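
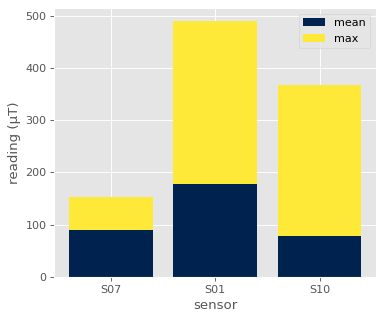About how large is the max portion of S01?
≈ 300

max top ≈ 500, bottom ≈ 200; segment ≈ 300.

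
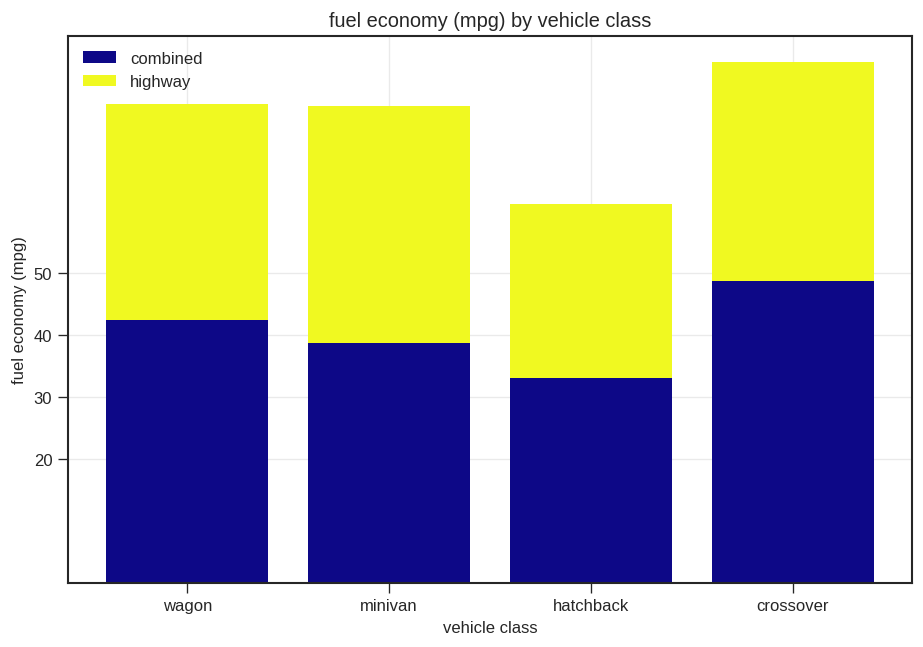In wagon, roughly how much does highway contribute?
≈ 40

highway top ≈ 80, bottom ≈ 40; segment ≈ 40.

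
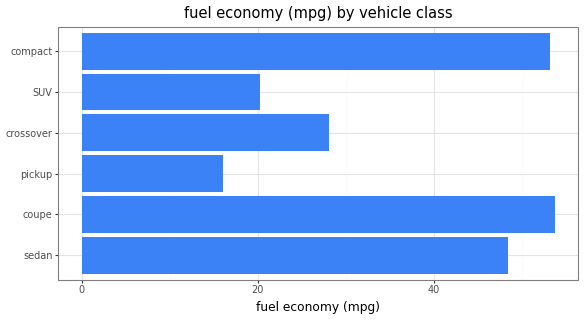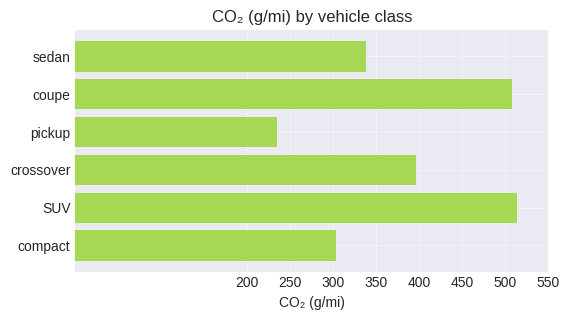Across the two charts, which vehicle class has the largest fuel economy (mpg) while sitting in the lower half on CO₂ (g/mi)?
Chart 2 median CO₂ (g/mi) ≈ 350; below-median vehicle classes: sedan, pickup, compact. Among those, compact has the highest fuel economy (mpg) (≈ 55).

compact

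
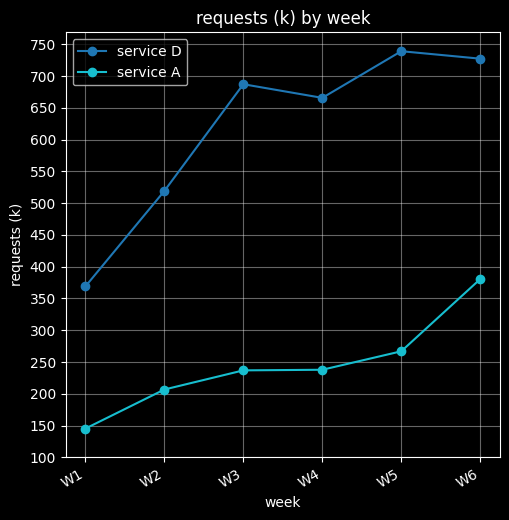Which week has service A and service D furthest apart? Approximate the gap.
W5: service A ≈ 250, service D ≈ 750 → gap ≈ 500. Next-largest (W3) is only ≈ 450.

W5, ≈ 500 k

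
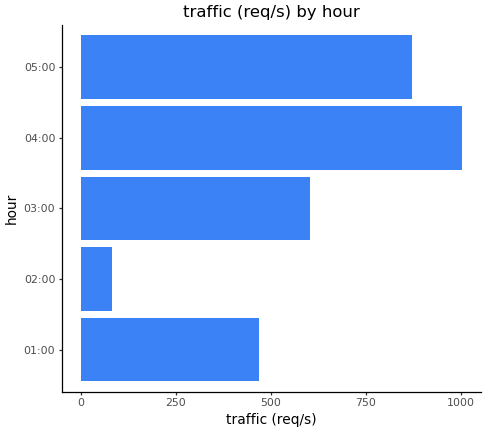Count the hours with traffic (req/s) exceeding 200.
4

Above 200: 01:00, 03:00, 04:00, 05:00.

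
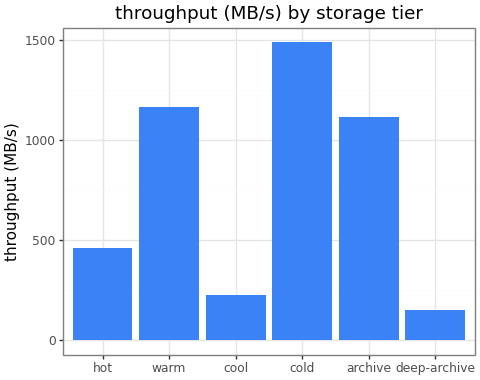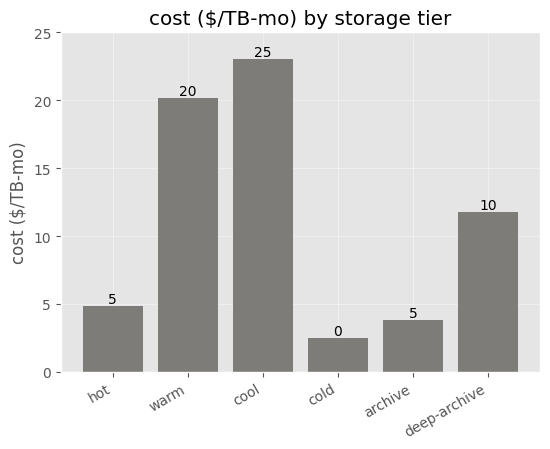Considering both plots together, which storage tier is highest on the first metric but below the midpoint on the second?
cold

Chart 2 median cost ($/TB-mo) ≈ 10; below-median storage tiers: hot, cold, archive. Among those, cold has the highest throughput (MB/s) (≈ 1400).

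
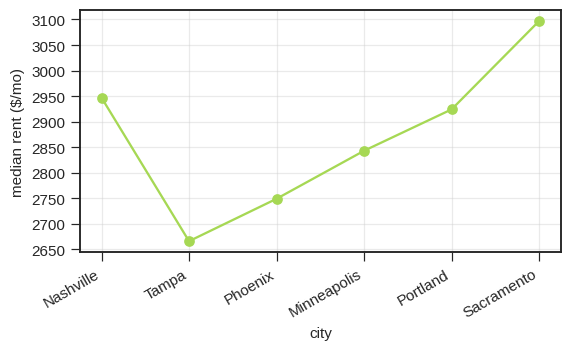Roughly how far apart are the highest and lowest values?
≈ 450

Max Sacramento ≈ 3100, min Tampa ≈ 2650; range ≈ 450.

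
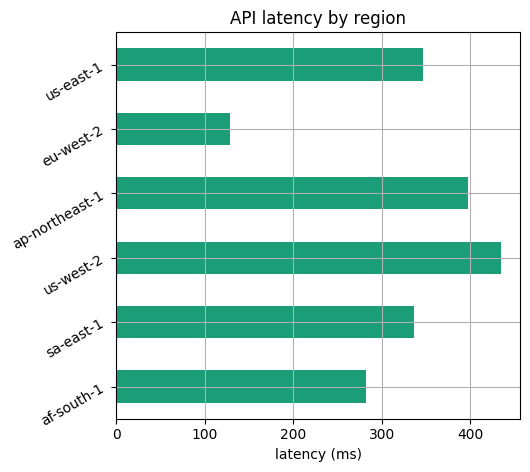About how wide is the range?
Max us-west-2 ≈ 450, min eu-west-2 ≈ 150; range ≈ 300.

≈ 300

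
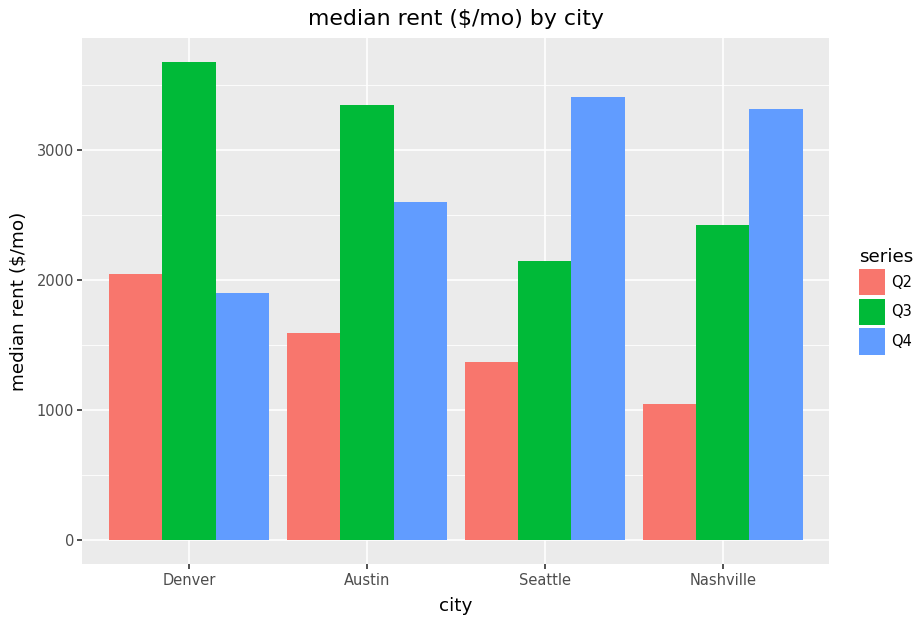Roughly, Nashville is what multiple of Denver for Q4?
Nashville ≈ 3500, Denver ≈ 2000; 3500/2000 ≈ 1.75.

≈ 1.75×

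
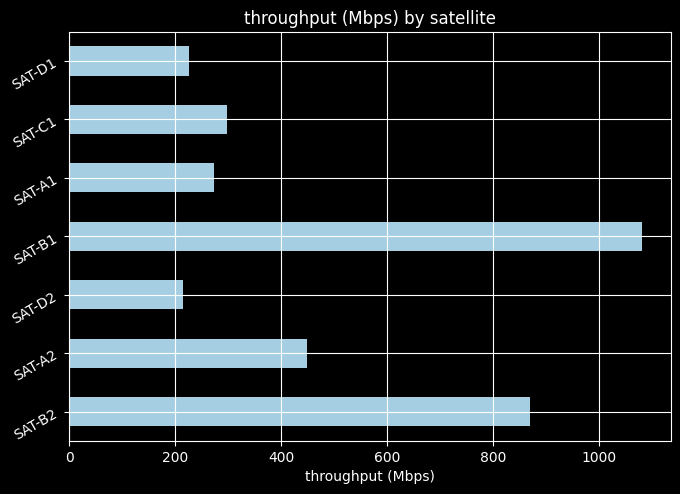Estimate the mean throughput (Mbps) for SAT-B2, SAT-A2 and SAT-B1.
≈ 800

(900 + 400 + 1100) / 3 ≈ 800.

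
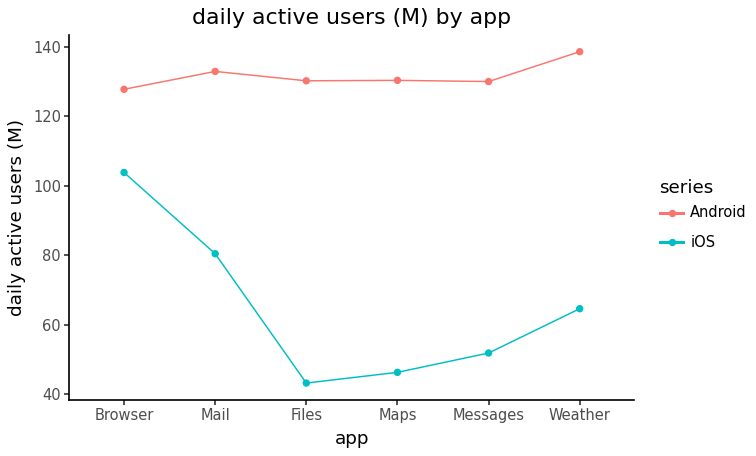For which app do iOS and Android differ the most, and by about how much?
Files, ≈ 90 M

Files: iOS ≈ 40, Android ≈ 130 → gap ≈ 90. Next-largest (Maps) is only ≈ 80.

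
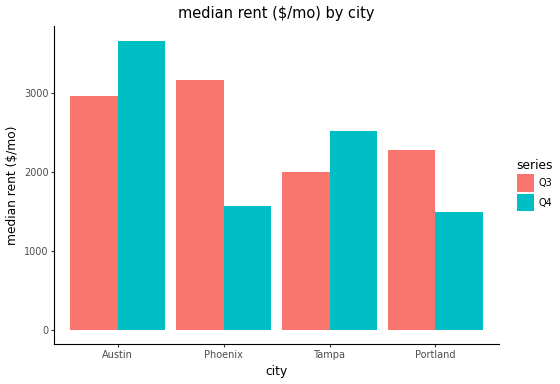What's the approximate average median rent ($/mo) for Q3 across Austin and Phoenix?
≈ 3000

(3000 + 3000) / 2 ≈ 3000.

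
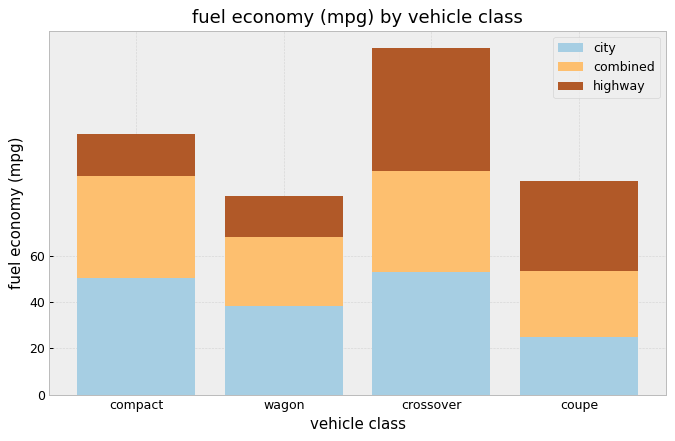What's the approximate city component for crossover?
≈ 60

city top ≈ 60, bottom ≈ 0; segment ≈ 60.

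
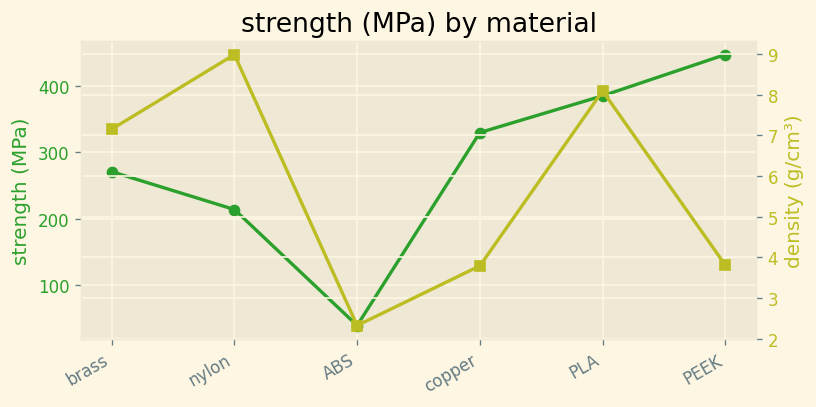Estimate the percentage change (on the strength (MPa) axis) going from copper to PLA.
copper ≈ 350, PLA ≈ 400; (400 − 350) / 350 ≈ +14.3%.

≈ +14.3%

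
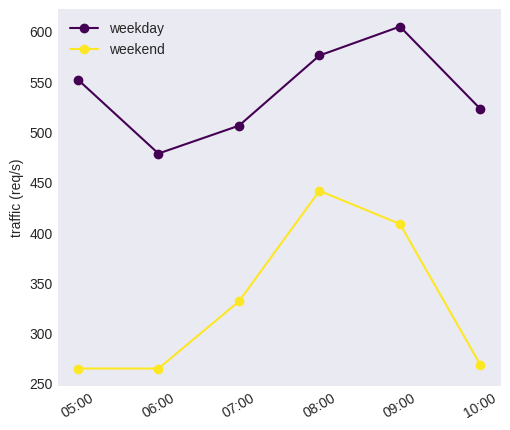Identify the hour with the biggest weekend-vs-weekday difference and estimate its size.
05:00, ≈ 300 req/s

05:00: weekend ≈ 250, weekday ≈ 550 → gap ≈ 300. Next-largest (10:00) is only ≈ 250.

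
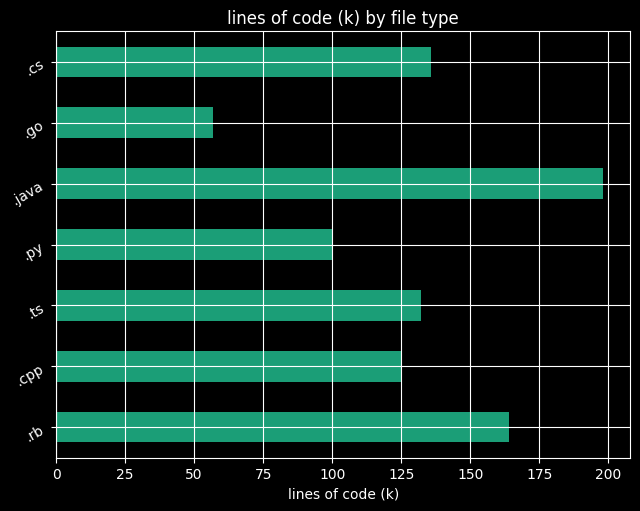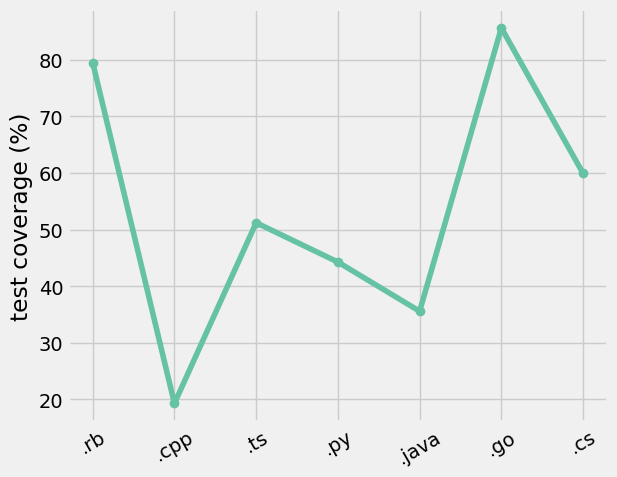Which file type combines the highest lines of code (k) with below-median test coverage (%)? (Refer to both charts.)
.java

Chart 2 median test coverage (%) ≈ 50; below-median file types: .cpp, .py, .java. Among those, .java has the highest lines of code (k) (≈ 200).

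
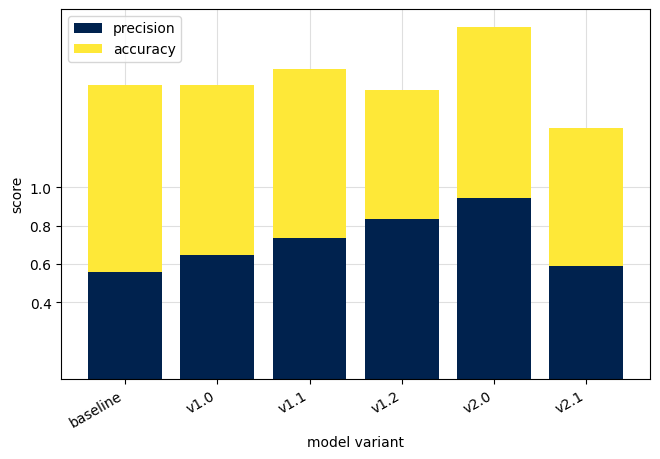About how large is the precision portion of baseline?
precision top ≈ 0.6, bottom ≈ 0.0; segment ≈ 0.6.

≈ 0.6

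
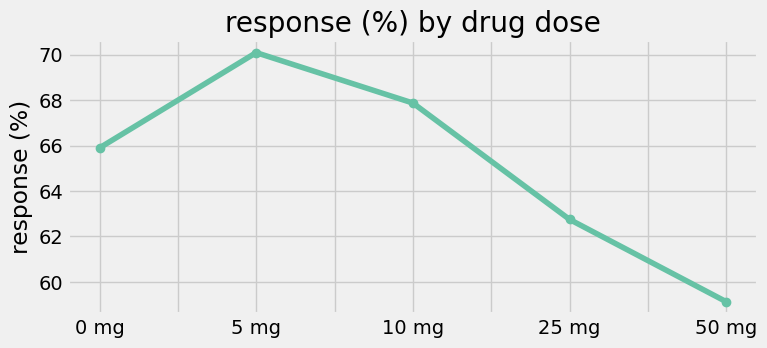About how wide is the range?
≈ 11

Max 5 mg ≈ 70, min 50 mg ≈ 59; range ≈ 11.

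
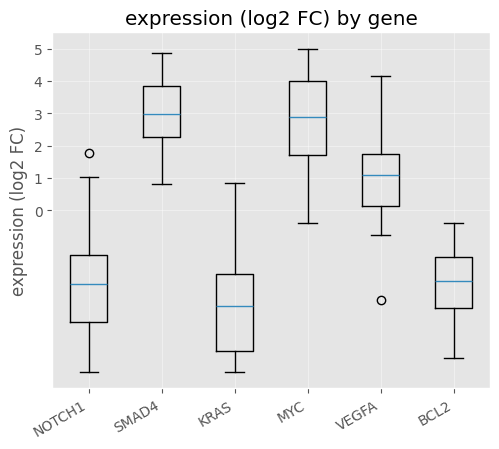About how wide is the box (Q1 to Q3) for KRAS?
≈ 2

Q3 ≈ -2, Q1 ≈ -4; IQR ≈ 2.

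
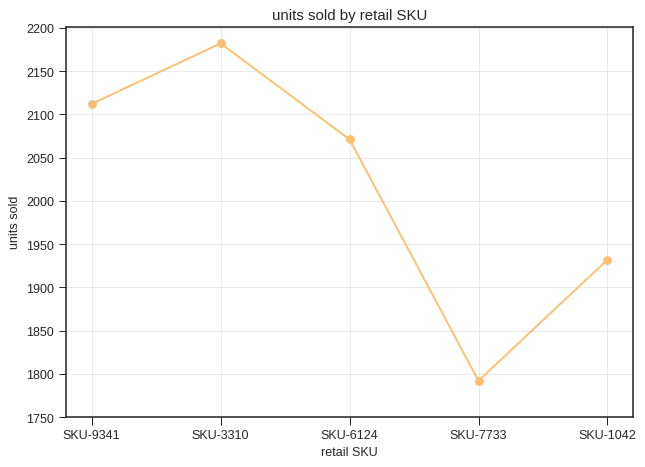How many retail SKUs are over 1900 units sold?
4

Above 1900: SKU-9341, SKU-3310, SKU-6124, SKU-1042.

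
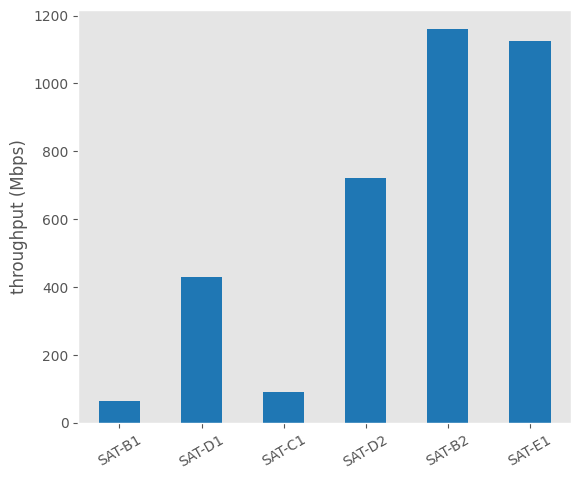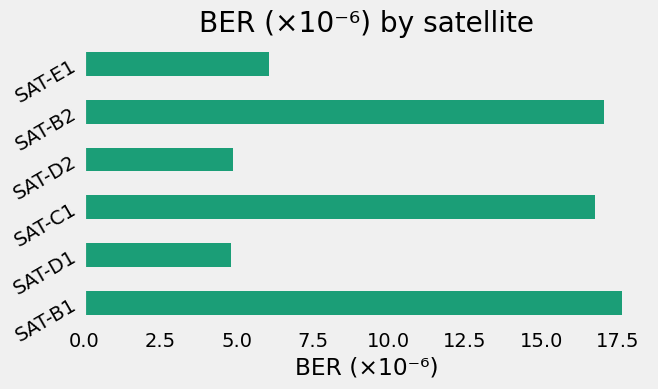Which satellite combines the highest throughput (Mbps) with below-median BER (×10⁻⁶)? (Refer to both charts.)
SAT-E1

Chart 2 median BER (×10⁻⁶) ≈ 12; below-median satellites: SAT-D1, SAT-D2, SAT-E1. Among those, SAT-E1 has the highest throughput (Mbps) (≈ 1200).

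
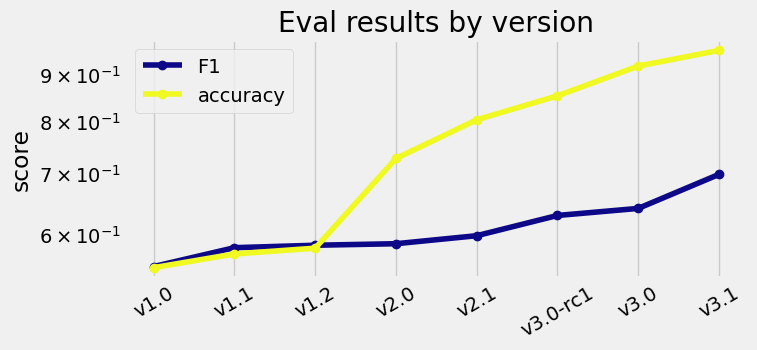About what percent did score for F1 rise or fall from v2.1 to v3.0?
≈ +8.3%

v2.1 ≈ 0.60, v3.0 ≈ 0.65; (0.65 − 0.60) / 0.60 ≈ +8.3%.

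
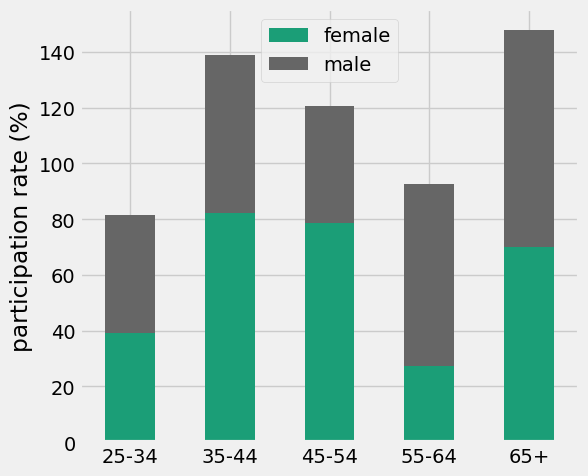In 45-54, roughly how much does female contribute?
≈ 80

female top ≈ 80, bottom ≈ 0; segment ≈ 80.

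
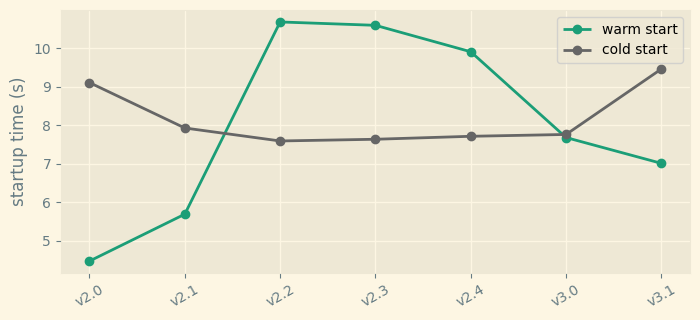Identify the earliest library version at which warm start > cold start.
v2.1: warm start ≈ 6 vs cold start ≈ 8 (not yet); v2.2: warm start ≈ 11 vs cold start ≈ 8 (first crossover).

v2.2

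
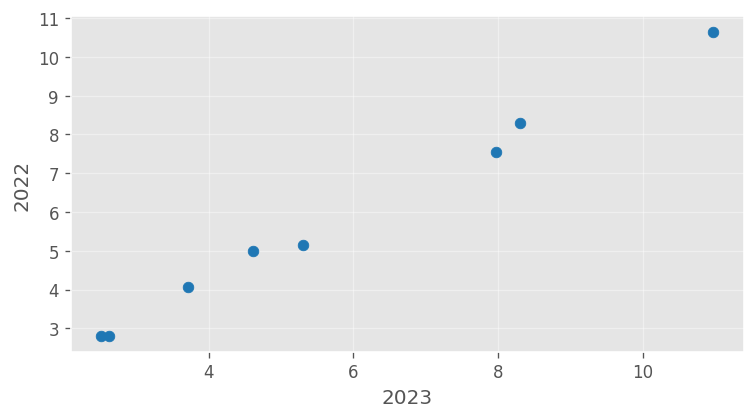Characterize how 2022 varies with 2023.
positive, strong

Points are positively correlated; strong (|r| ≈ 1.0).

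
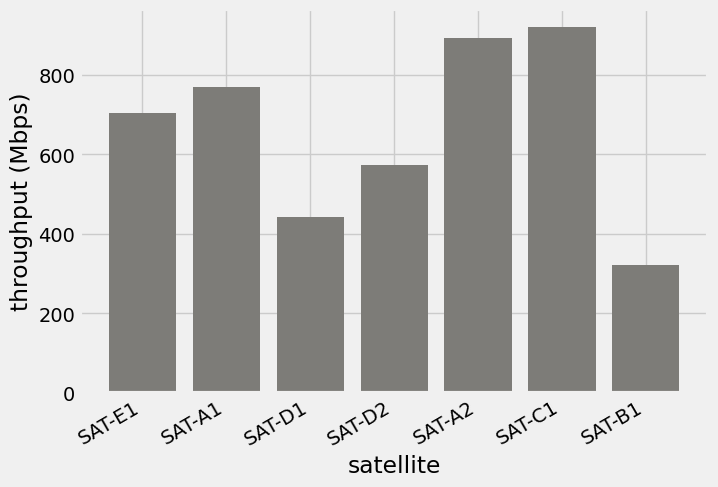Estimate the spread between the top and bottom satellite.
Max SAT-C1 ≈ 900, min SAT-B1 ≈ 300; range ≈ 600.

≈ 600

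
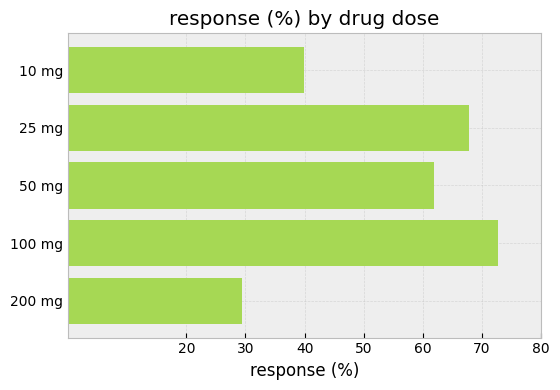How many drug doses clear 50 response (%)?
Above 50: 25 mg, 50 mg, 100 mg.

3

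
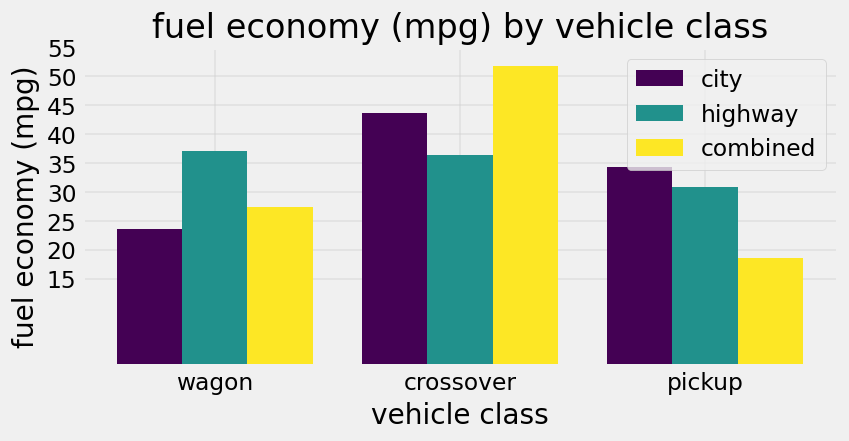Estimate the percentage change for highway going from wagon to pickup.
wagon ≈ 35, pickup ≈ 30; (30 − 35) / 35 ≈ -14.3%.

≈ -14.3%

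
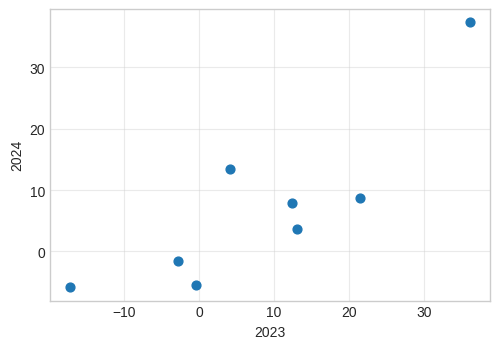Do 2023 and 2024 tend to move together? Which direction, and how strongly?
positive, strong

Points are positively correlated; strong (|r| ≈ 0.9).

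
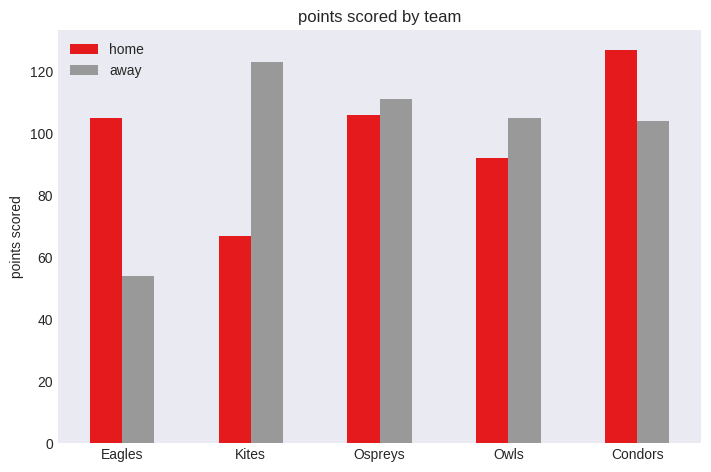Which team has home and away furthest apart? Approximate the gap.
Kites, ≈ 60

Kites: home ≈ 60, away ≈ 120 → gap ≈ 60. Next-largest (Eagles) is only ≈ 40.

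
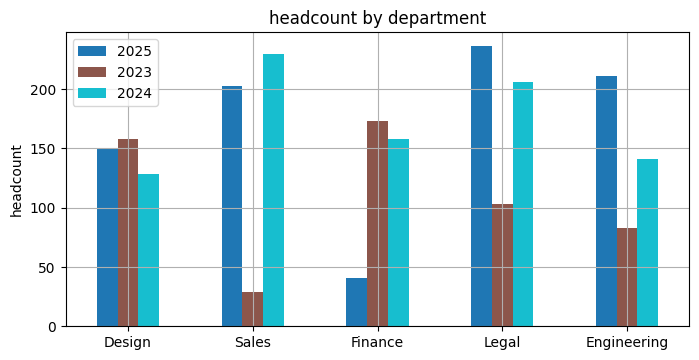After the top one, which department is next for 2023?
Design

Top 3 for 2023: Finance ≈ 180, Design ≈ 160, Legal ≈ 100.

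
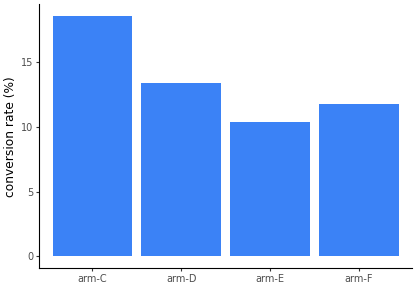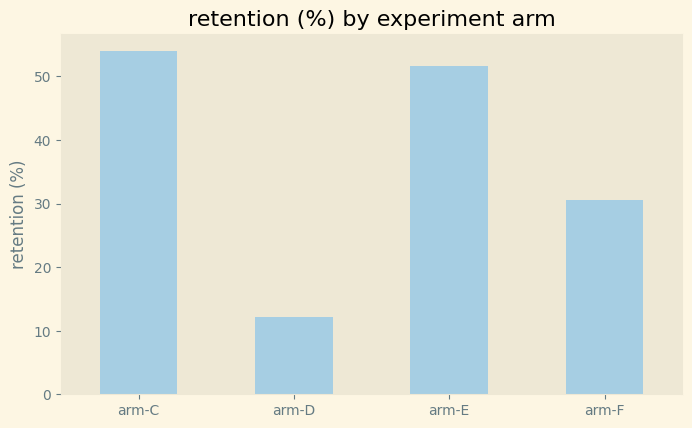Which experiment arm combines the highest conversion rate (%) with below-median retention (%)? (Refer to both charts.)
arm-D

Chart 2 median retention (%) ≈ 40; below-median experiment arms: arm-D, arm-F. Among those, arm-D has the highest conversion rate (%) (≈ 14).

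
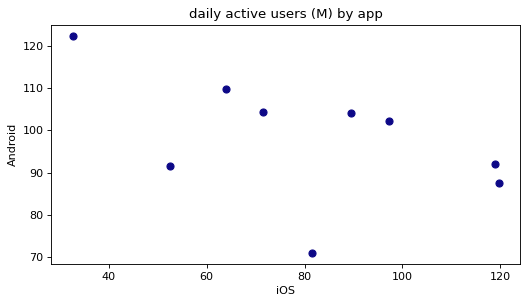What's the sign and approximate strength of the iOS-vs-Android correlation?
negative, moderate

Points are negatively correlated; moderate (|r| ≈ 0.5).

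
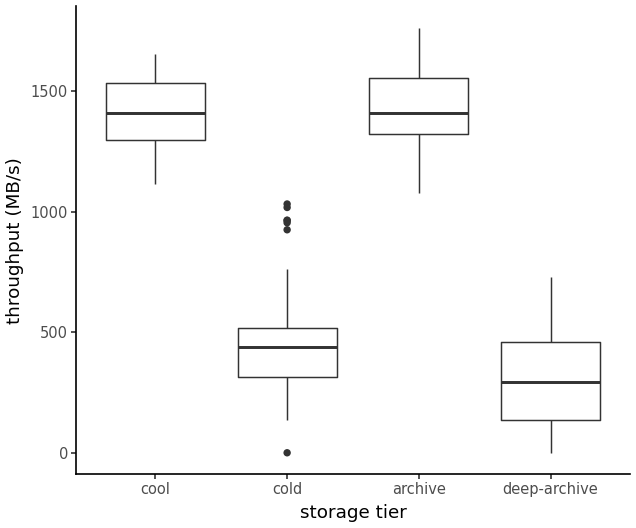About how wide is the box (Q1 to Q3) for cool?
≈ 200

Q3 ≈ 1500, Q1 ≈ 1300; IQR ≈ 200.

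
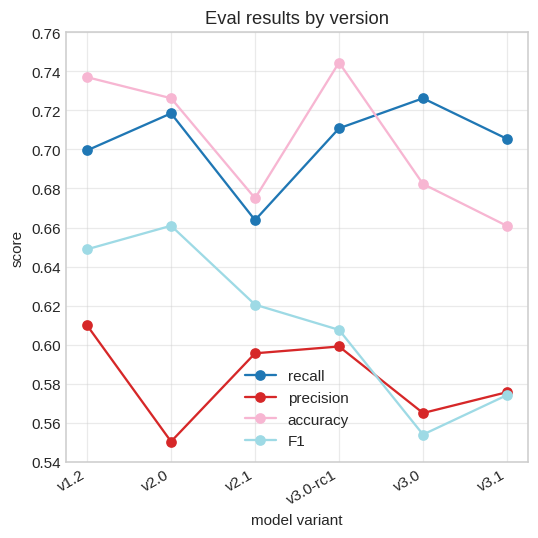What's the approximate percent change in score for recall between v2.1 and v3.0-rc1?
≈ +9.1%

v2.1 ≈ 0.66, v3.0-rc1 ≈ 0.72; (0.72 − 0.66) / 0.66 ≈ +9.1%.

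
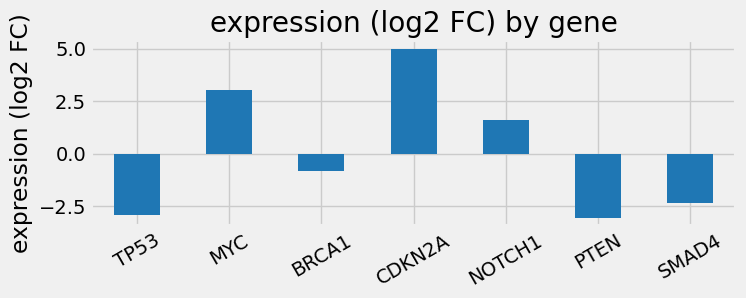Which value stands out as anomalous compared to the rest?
CDKN2A ≈ 5; the rest sit between ≈ -3 and ≈ 3.

CDKN2A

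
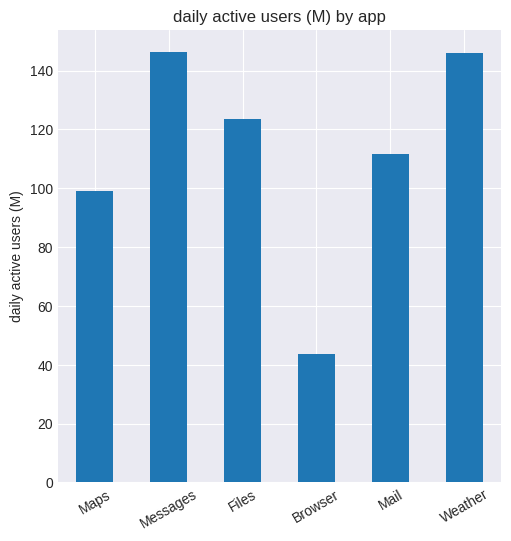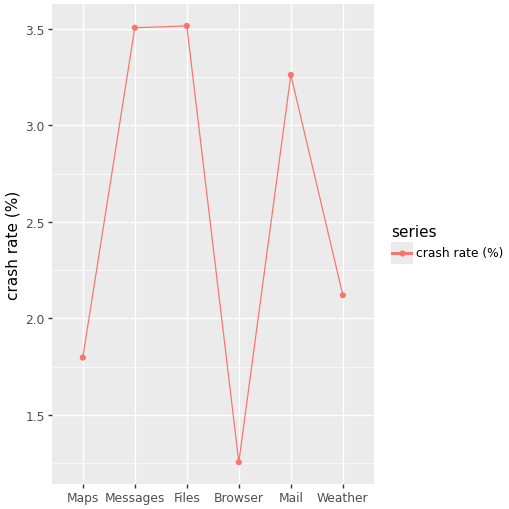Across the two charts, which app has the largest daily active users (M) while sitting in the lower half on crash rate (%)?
Weather

Chart 2 median crash rate (%) ≈ 2.5; below-median apps: Maps, Browser, Weather. Among those, Weather has the highest daily active users (M) (≈ 140).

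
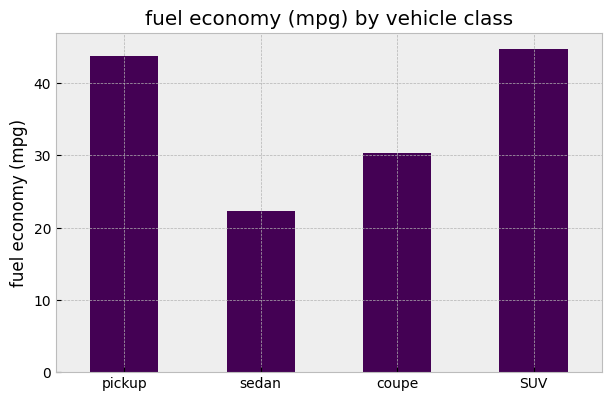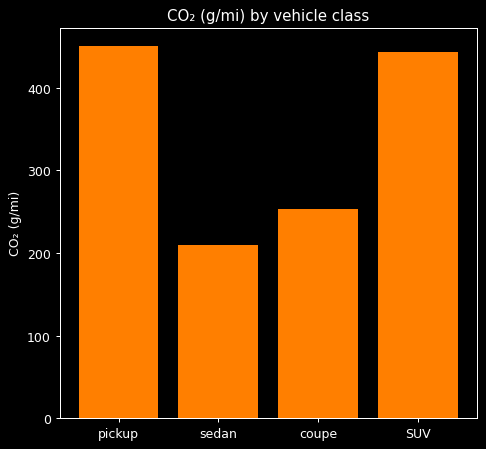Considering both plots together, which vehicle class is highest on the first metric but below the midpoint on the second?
coupe

Chart 2 median CO₂ (g/mi) ≈ 350; below-median vehicle classes: sedan, coupe. Among those, coupe has the highest fuel economy (mpg) (≈ 30).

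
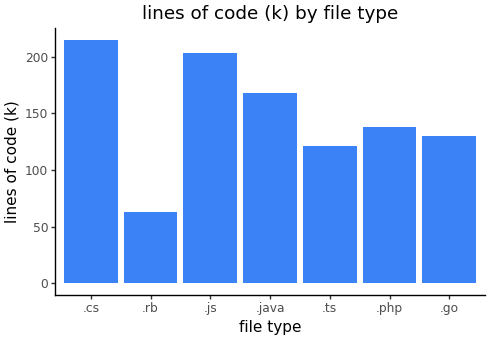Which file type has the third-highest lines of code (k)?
.java

Top 4: .cs ≈ 220, .js ≈ 200, .java ≈ 160, .php ≈ 140.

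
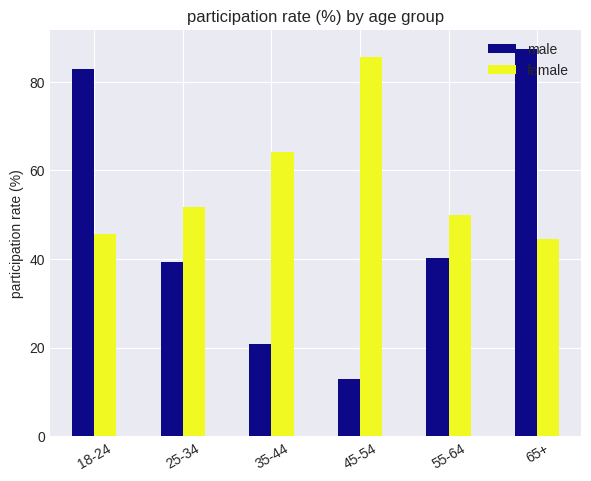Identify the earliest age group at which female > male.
25-34

18-24: female ≈ 50 vs male ≈ 80 (not yet); 25-34: female ≈ 50 vs male ≈ 40 (first crossover).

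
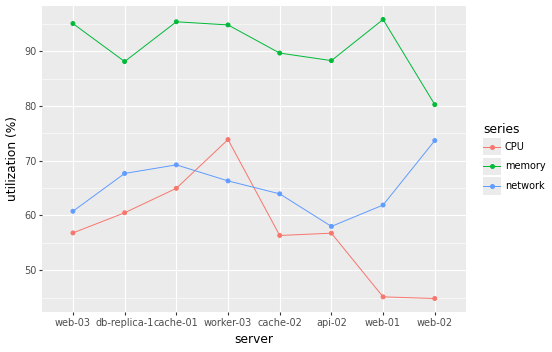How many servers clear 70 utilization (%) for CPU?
Above 70: worker-03.

1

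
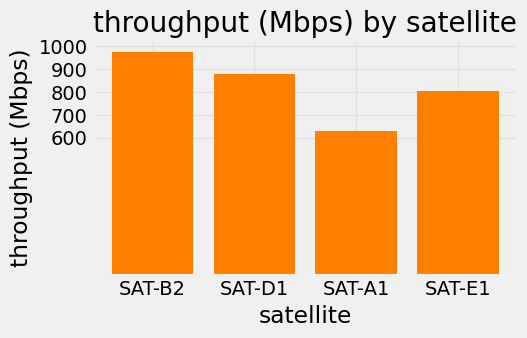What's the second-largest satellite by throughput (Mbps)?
SAT-D1

Top 3: SAT-B2 ≈ 1000, SAT-D1 ≈ 900, SAT-E1 ≈ 800.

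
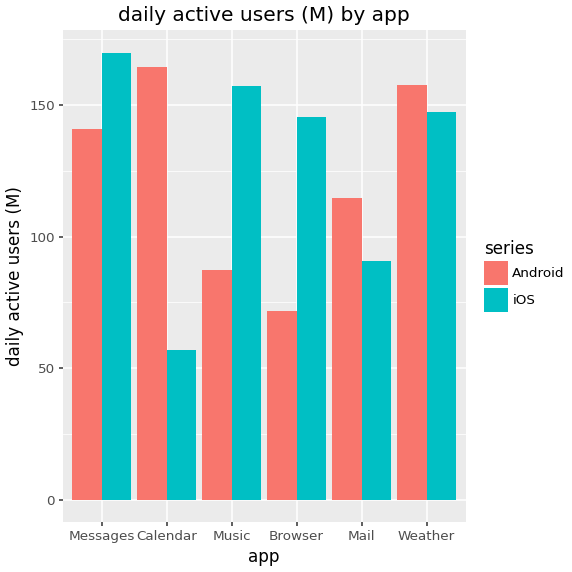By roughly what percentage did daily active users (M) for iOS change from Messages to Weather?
Messages ≈ 160, Weather ≈ 140; (140 − 160) / 160 ≈ -12.5%.

≈ -12.5%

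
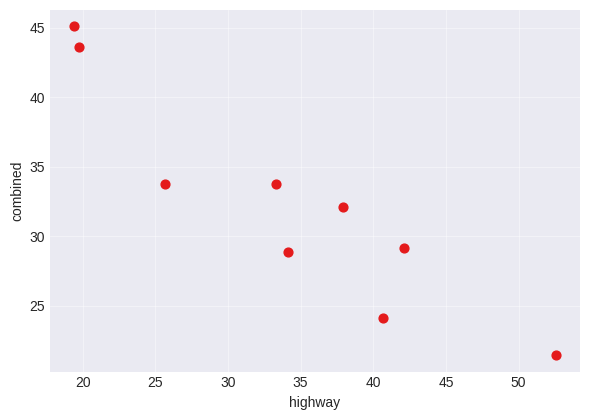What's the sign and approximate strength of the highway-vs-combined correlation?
negative, strong

Points are negatively correlated; strong (|r| ≈ 0.9).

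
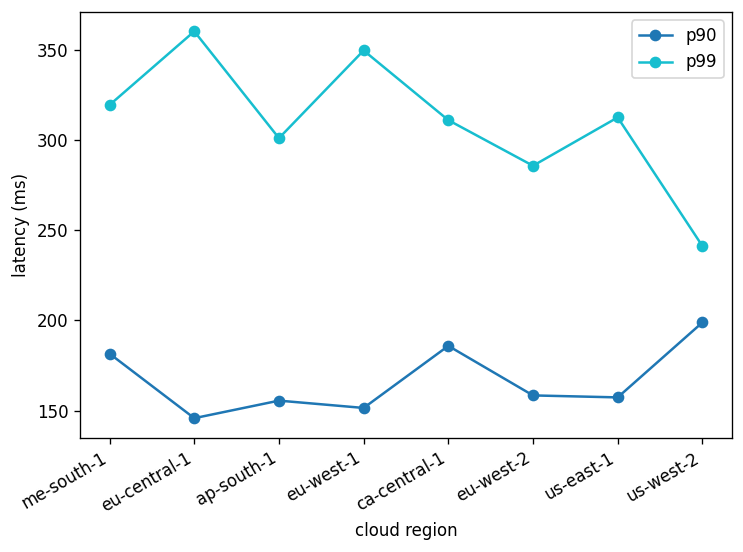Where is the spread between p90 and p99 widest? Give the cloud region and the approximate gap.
eu-central-1: p90 ≈ 140, p99 ≈ 360 → gap ≈ 220. Next-largest (eu-west-1) is only ≈ 180.

eu-central-1, ≈ 220 ms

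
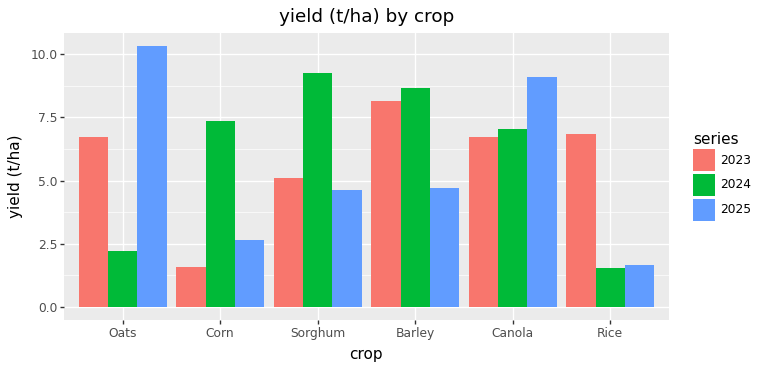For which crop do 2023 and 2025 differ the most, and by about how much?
Rice: 2023 ≈ 7, 2025 ≈ 2 → gap ≈ 5. Next-largest (Oats) is only ≈ 3.

Rice, ≈ 5 t/ha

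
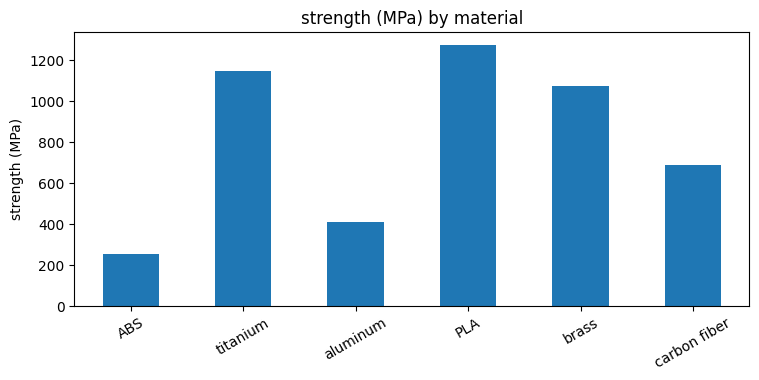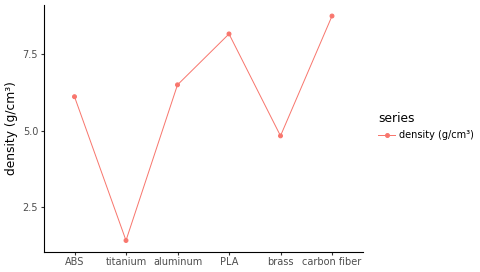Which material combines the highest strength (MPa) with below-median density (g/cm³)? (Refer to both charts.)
titanium

Chart 2 median density (g/cm³) ≈ 6; below-median materials: ABS, titanium, brass. Among those, titanium has the highest strength (MPa) (≈ 1200).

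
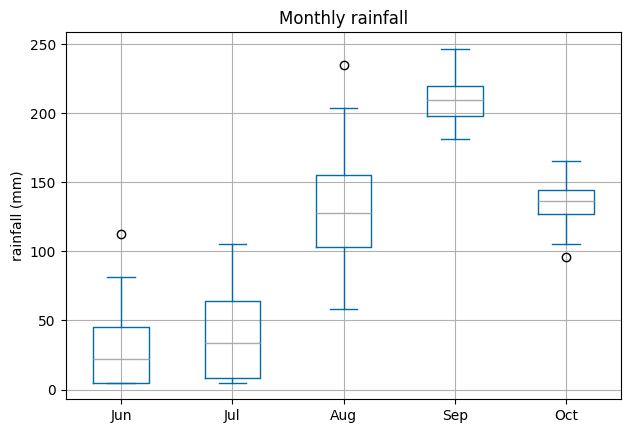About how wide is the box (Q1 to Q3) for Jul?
Q3 ≈ 60, Q1 ≈ 0; IQR ≈ 60.

≈ 60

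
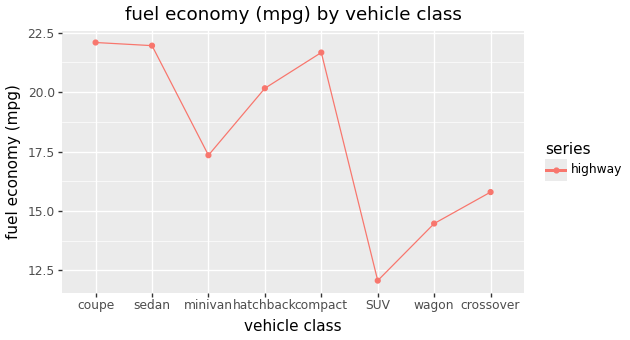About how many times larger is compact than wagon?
compact ≈ 22, wagon ≈ 14; 22/14 ≈ 1.57.

≈ 1.57×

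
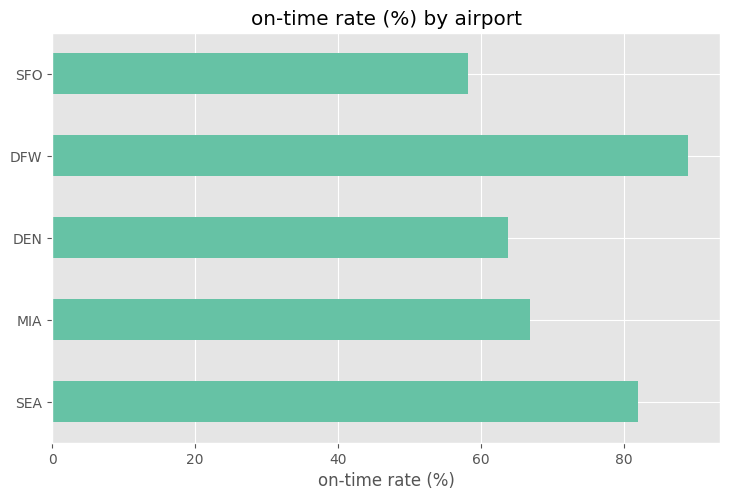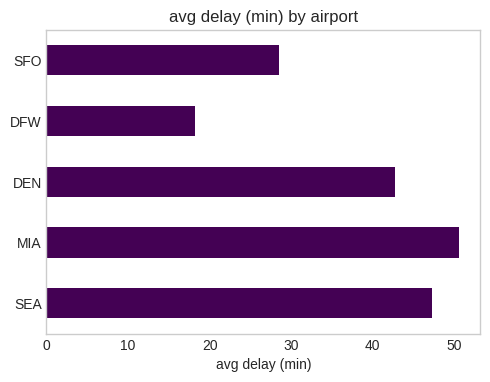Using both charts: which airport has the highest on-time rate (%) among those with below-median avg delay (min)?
Chart 2 median avg delay (min) ≈ 45; below-median airports: DFW, SFO. Among those, DFW has the highest on-time rate (%) (≈ 90).

DFW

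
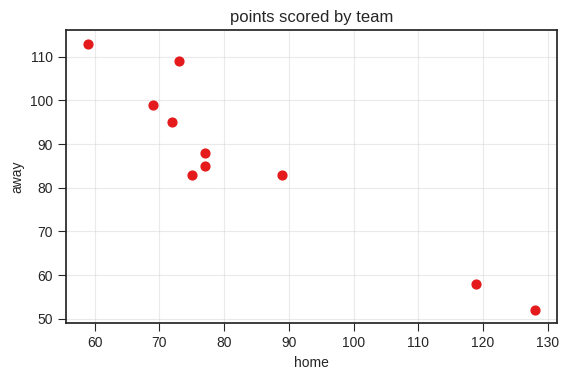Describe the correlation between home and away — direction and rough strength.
negative, strong

Points are negatively correlated; strong (|r| ≈ 0.9).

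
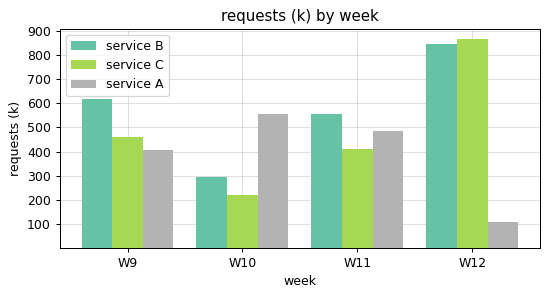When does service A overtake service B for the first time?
W9: service A ≈ 400 vs service B ≈ 600 (not yet); W10: service A ≈ 600 vs service B ≈ 300 (first crossover).

W10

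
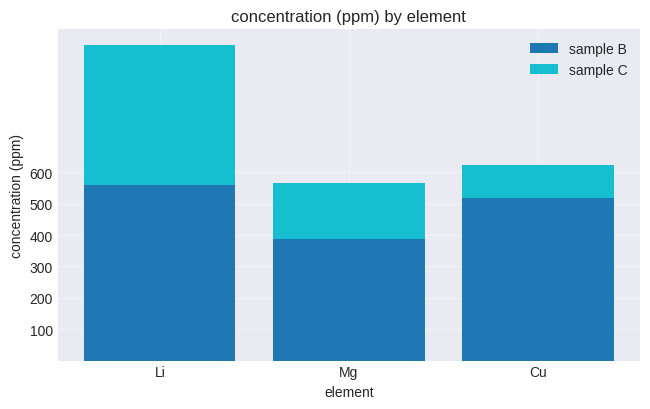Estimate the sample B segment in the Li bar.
≈ 600

sample B top ≈ 600, bottom ≈ 0; segment ≈ 600.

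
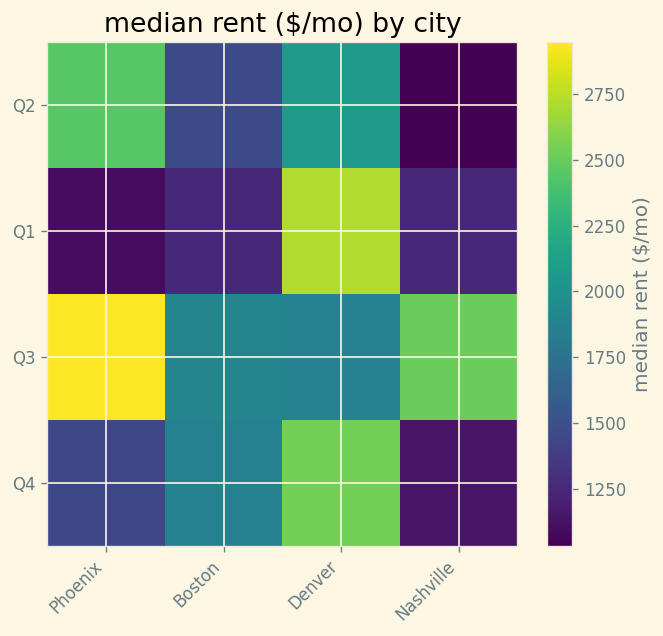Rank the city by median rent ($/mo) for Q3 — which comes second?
Nashville

Top 3 for Q3: Phoenix ≈ 3000, Nashville ≈ 2600, Boston ≈ 2000.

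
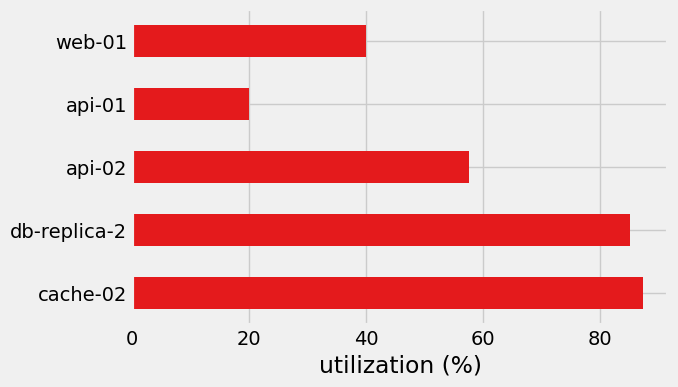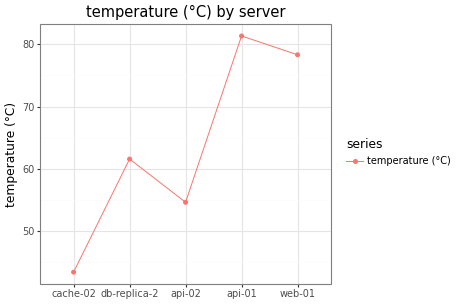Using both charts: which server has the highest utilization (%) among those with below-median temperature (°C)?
cache-02

Chart 2 median temperature (°C) ≈ 60; below-median servers: cache-02, api-02. Among those, cache-02 has the highest utilization (%) (≈ 90).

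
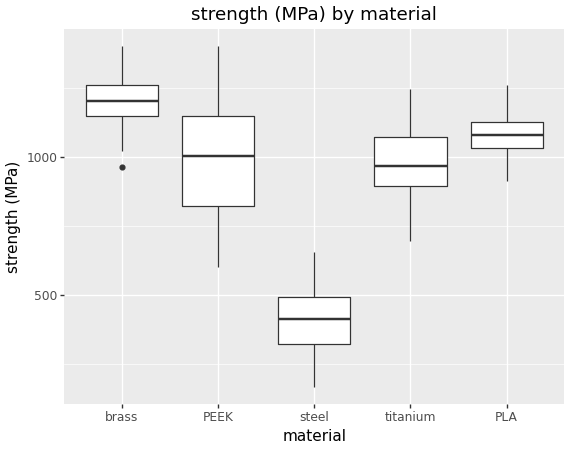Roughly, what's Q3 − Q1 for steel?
Q3 ≈ 500, Q1 ≈ 300; IQR ≈ 200.

≈ 200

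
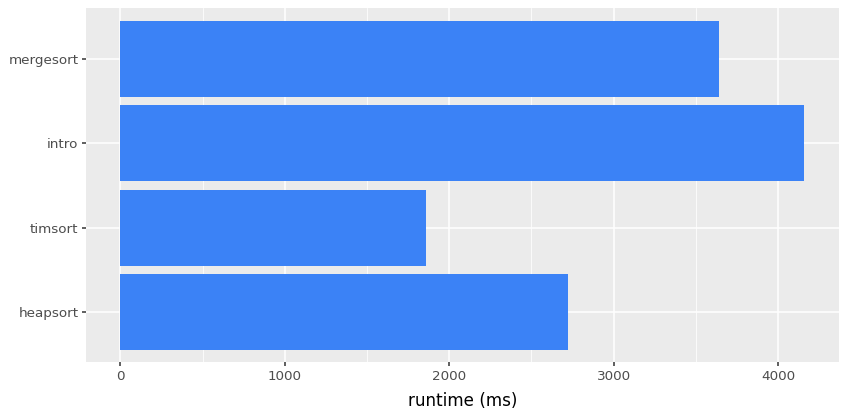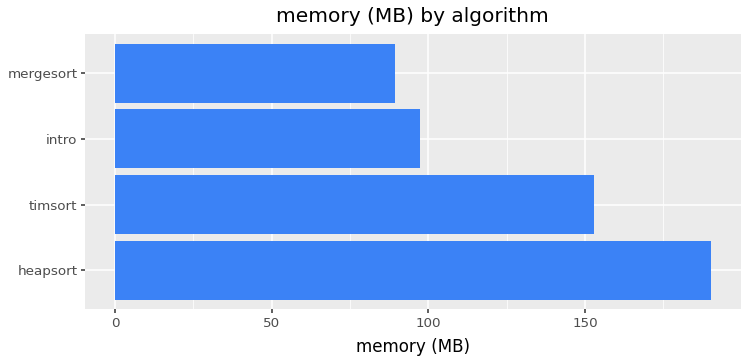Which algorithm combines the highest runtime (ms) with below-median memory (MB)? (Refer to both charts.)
intro

Chart 2 median memory (MB) ≈ 120; below-median algorithms: intro, mergesort. Among those, intro has the highest runtime (ms) (≈ 4000).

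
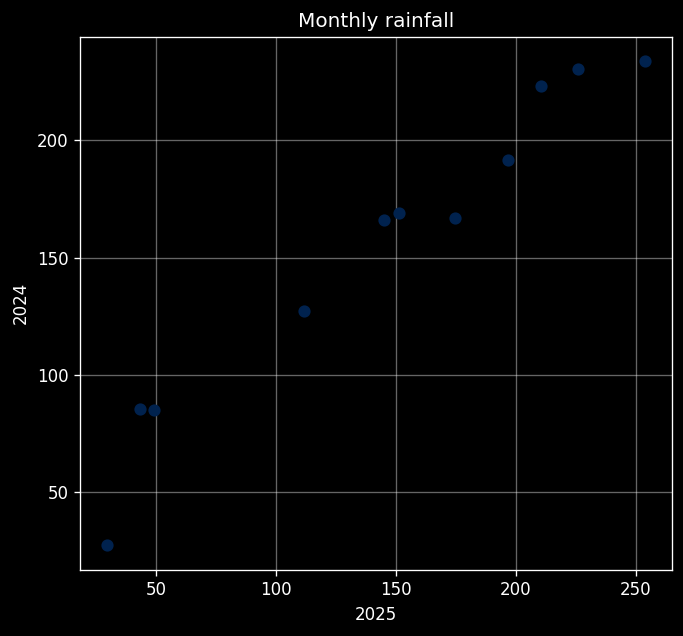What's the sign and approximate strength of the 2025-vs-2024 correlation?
positive, strong

Points are positively correlated; strong (|r| ≈ 1.0).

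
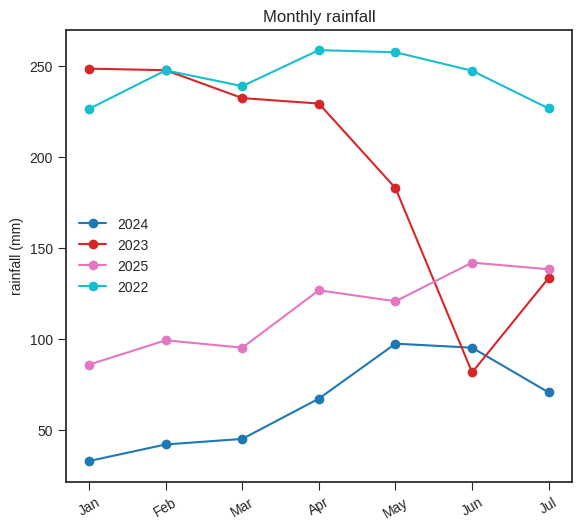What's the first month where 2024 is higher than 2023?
Jun

May: 2024 ≈ 100 vs 2023 ≈ 180 (not yet); Jun: 2024 ≈ 100 vs 2023 ≈ 80 (first crossover).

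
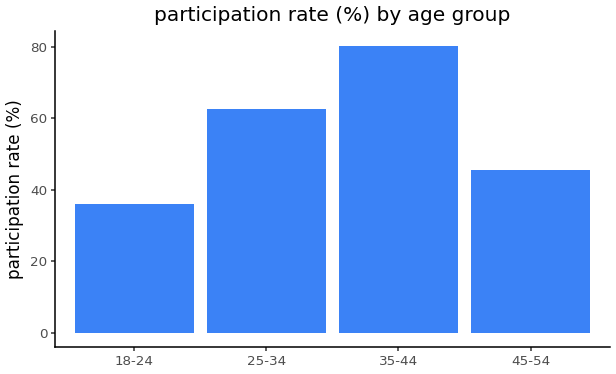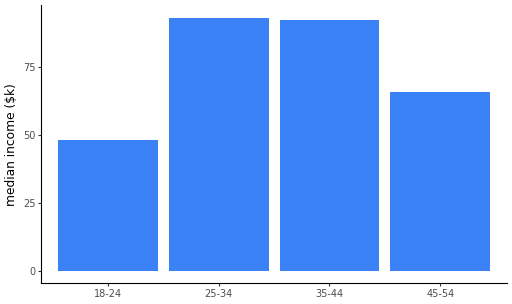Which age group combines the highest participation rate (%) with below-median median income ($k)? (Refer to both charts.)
Chart 2 median median income ($k) ≈ 80; below-median age groups: 18-24, 45-54. Among those, 45-54 has the highest participation rate (%) (≈ 50).

45-54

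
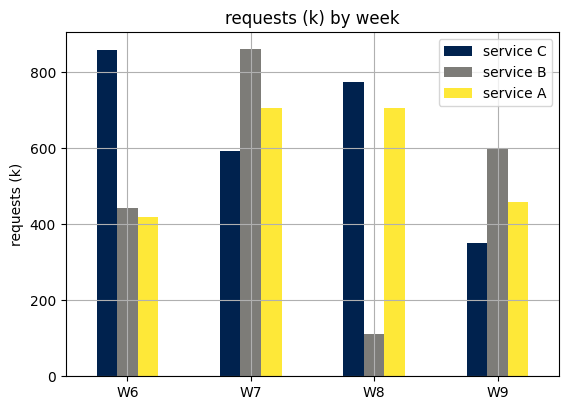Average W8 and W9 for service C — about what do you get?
≈ 550

(800 + 300) / 2 ≈ 550.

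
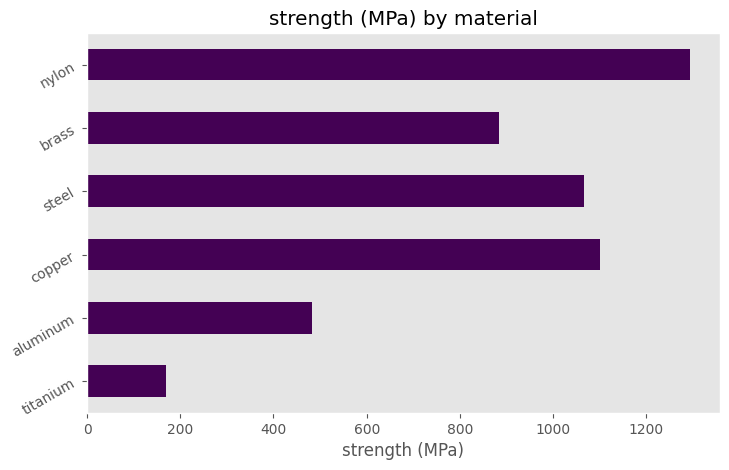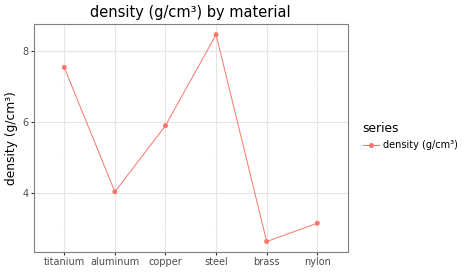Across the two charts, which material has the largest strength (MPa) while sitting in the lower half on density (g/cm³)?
nylon

Chart 2 median density (g/cm³) ≈ 5; below-median materials: aluminum, brass, nylon. Among those, nylon has the highest strength (MPa) (≈ 1200).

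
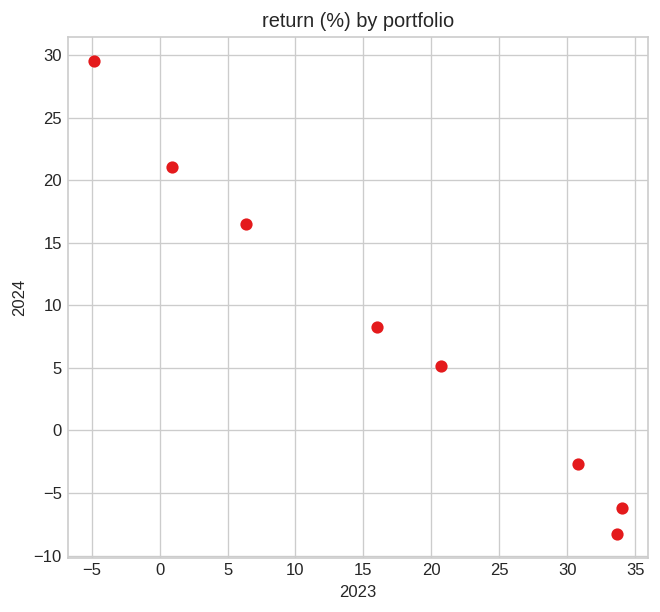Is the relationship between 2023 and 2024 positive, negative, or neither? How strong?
Points are negatively correlated; strong (|r| ≈ 1.0).

negative, strong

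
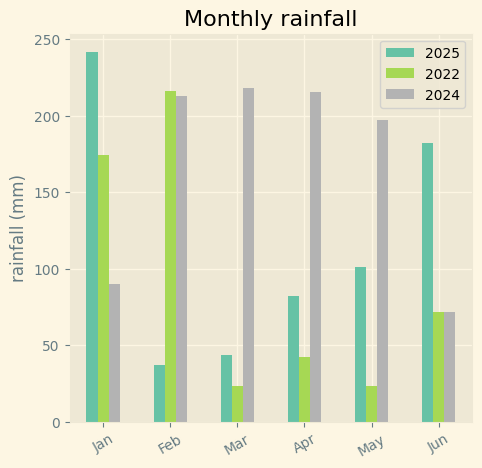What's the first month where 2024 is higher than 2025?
Jan: 2024 ≈ 100 vs 2025 ≈ 250 (not yet); Feb: 2024 ≈ 225 vs 2025 ≈ 25 (first crossover).

Feb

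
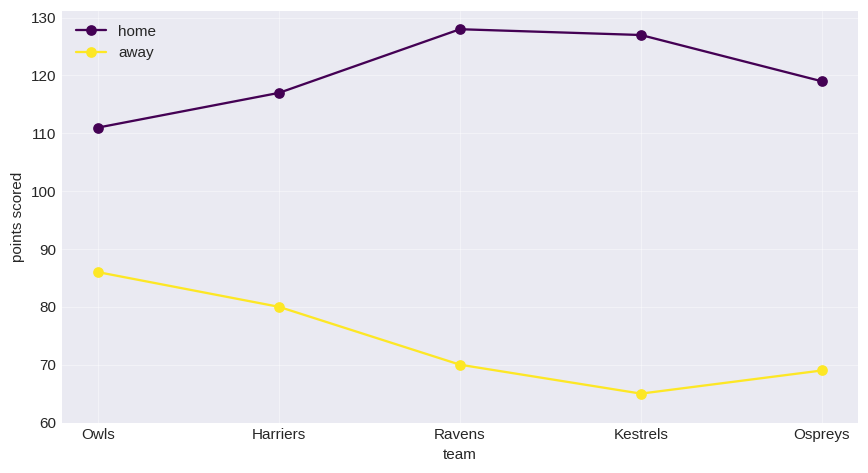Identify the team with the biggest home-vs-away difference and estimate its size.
Kestrels: home ≈ 130, away ≈ 60 → gap ≈ 70. Next-largest (Ravens) is only ≈ 60.

Kestrels, ≈ 70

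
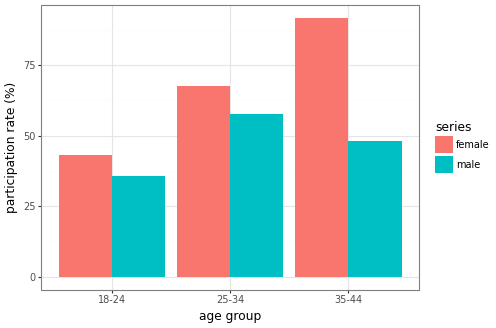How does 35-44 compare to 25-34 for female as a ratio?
≈ 1.29×

35-44 ≈ 90, 25-34 ≈ 70; 90/70 ≈ 1.29.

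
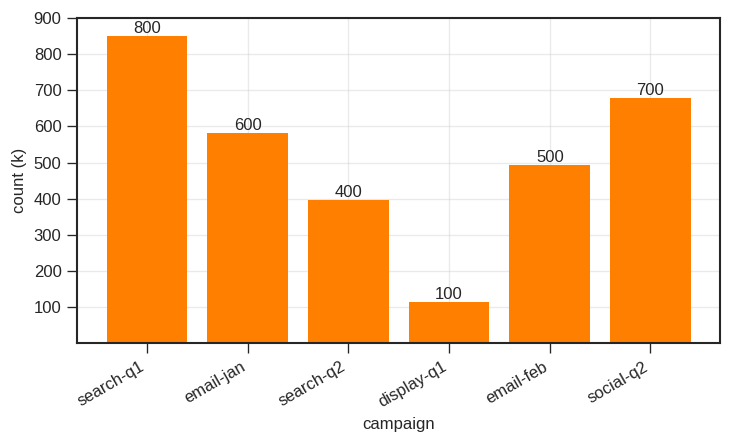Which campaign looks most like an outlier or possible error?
display-q1 ≈ 100; the rest sit between ≈ 400 and ≈ 800.

display-q1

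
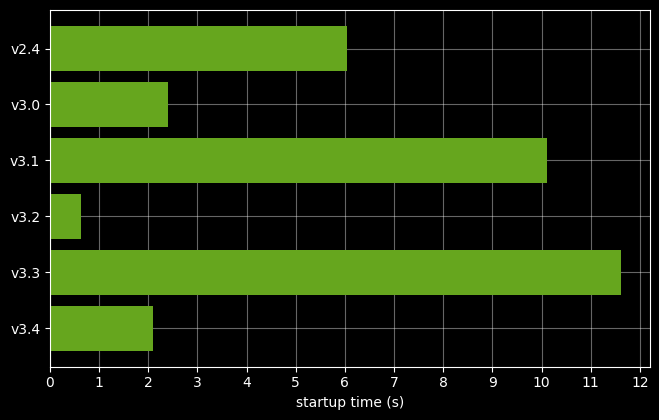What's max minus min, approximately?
Max v3.3 ≈ 12, min v3.2 ≈ 1; range ≈ 11.

≈ 11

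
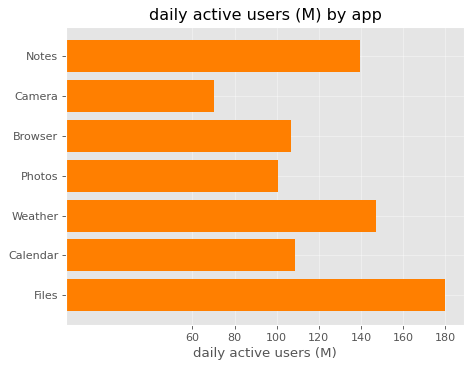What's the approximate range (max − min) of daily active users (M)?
≈ 100

Max Files ≈ 180, min Camera ≈ 80; range ≈ 100.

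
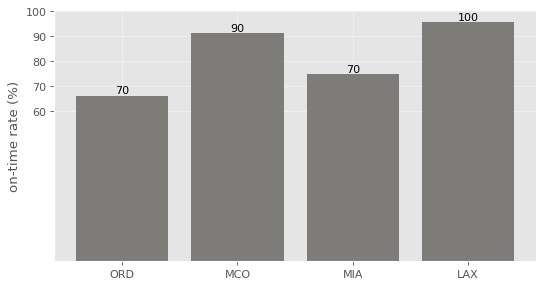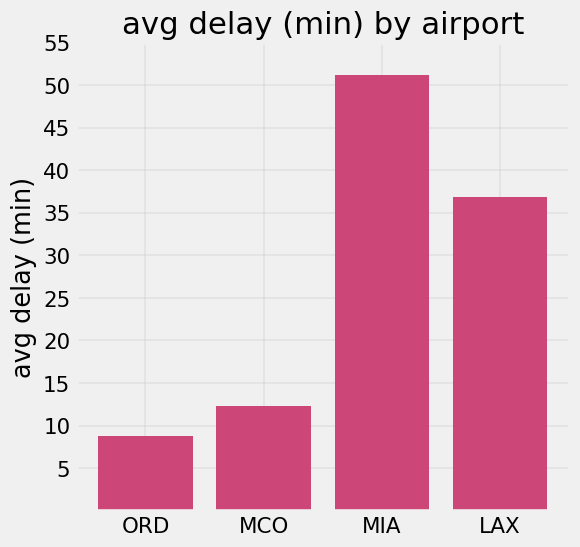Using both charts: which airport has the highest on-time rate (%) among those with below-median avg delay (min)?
MCO

Chart 2 median avg delay (min) ≈ 25; below-median airports: ORD, MCO. Among those, MCO has the highest on-time rate (%) (≈ 90).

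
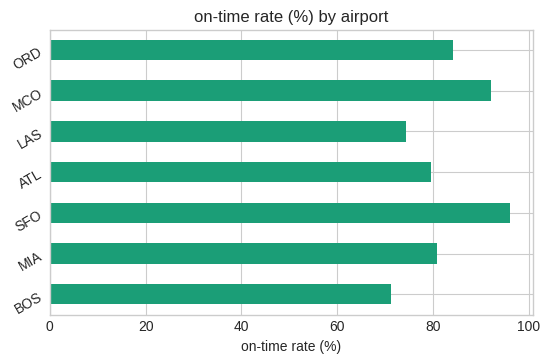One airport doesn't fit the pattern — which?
SFO

SFO ≈ 100; the rest sit between ≈ 70 and ≈ 90.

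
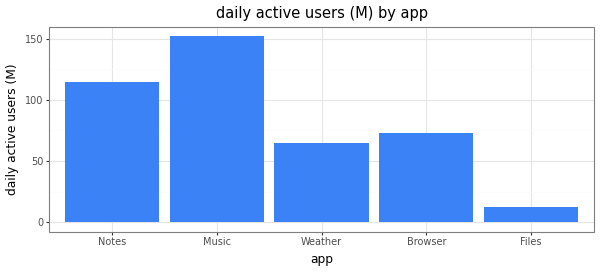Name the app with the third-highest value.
Top 4: Music ≈ 160, Notes ≈ 120, Browser ≈ 80, Weather ≈ 60.

Browser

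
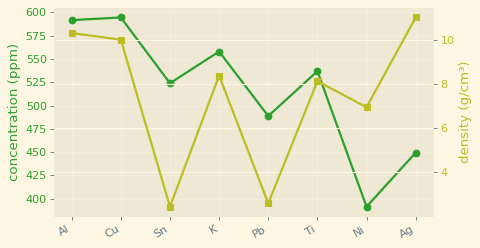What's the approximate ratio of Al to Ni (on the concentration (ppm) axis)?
≈ 1.5×

Al ≈ 600, Ni ≈ 400; 600/400 ≈ 1.5.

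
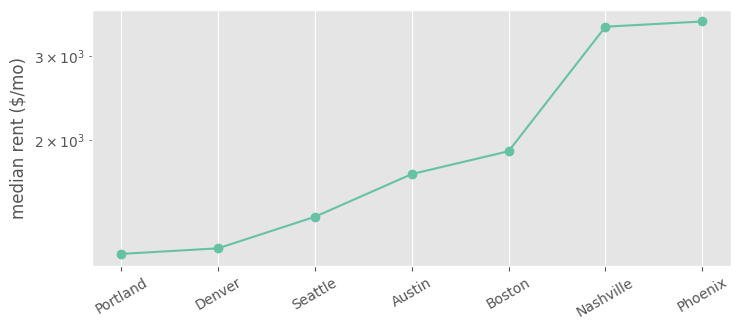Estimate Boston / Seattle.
Boston ≈ 1800, Seattle ≈ 1400; 1800/1400 ≈ 1.29.

≈ 1.29×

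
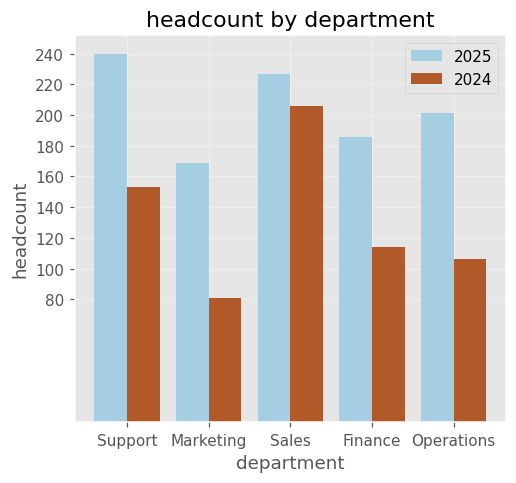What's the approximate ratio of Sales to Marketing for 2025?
Sales ≈ 220, Marketing ≈ 160; 220/160 ≈ 1.38.

≈ 1.38×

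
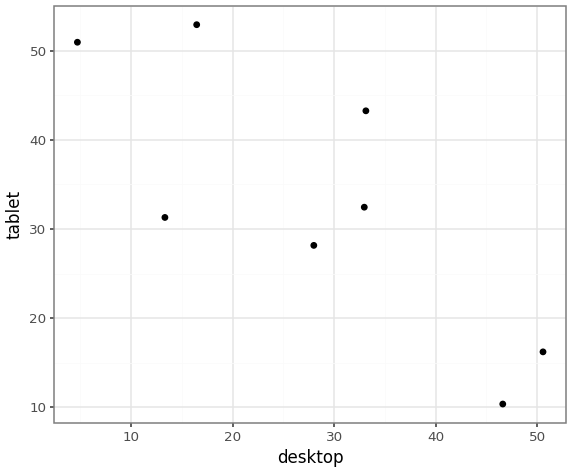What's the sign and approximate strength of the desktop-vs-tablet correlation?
negative, strong

Points are negatively correlated; strong (|r| ≈ 0.8).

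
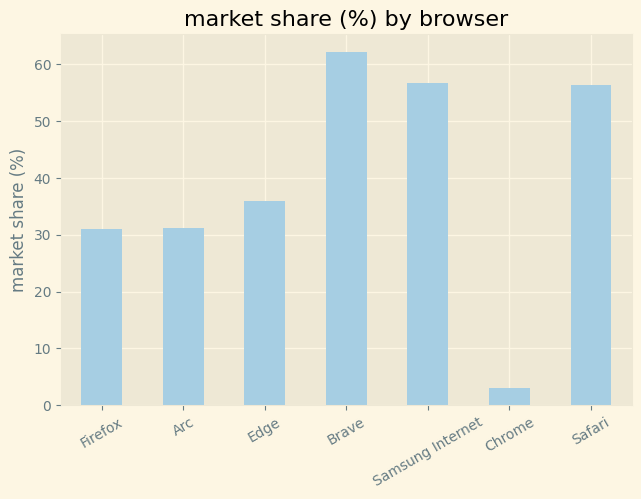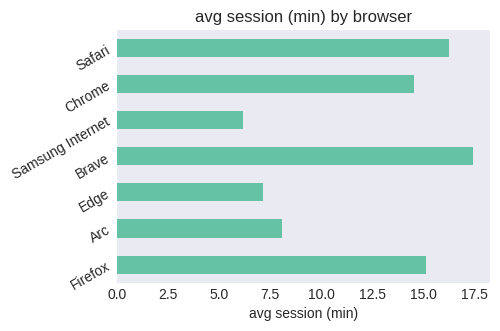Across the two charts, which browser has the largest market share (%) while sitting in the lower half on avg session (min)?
Samsung Internet

Chart 2 median avg session (min) ≈ 14; below-median browsers: Arc, Edge, Samsung Internet. Among those, Samsung Internet has the highest market share (%) (≈ 60).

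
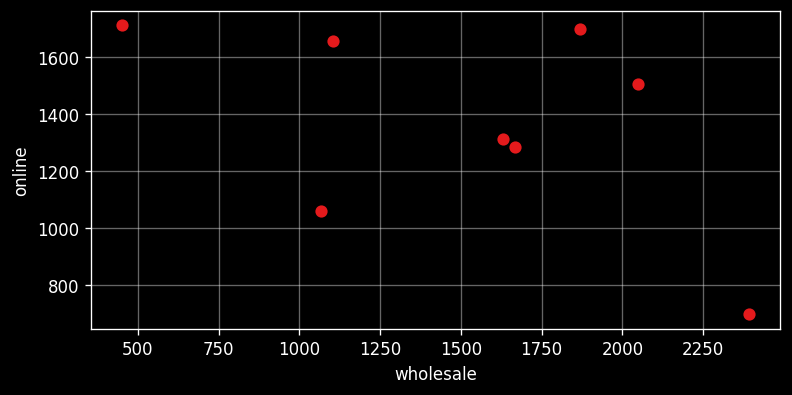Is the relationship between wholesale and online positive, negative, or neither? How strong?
Points are negatively correlated; moderate (|r| ≈ 0.5).

negative, moderate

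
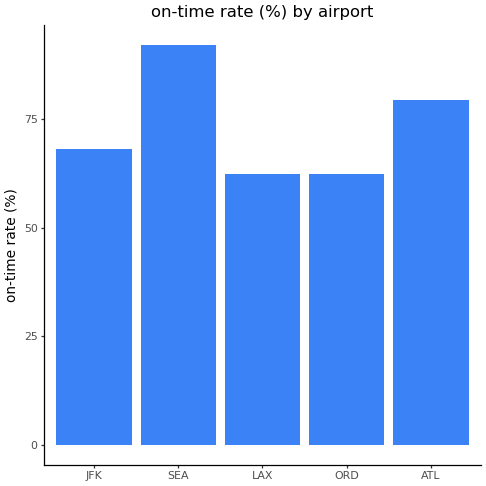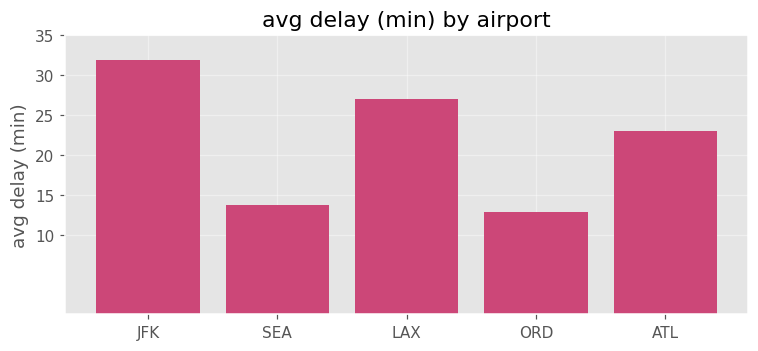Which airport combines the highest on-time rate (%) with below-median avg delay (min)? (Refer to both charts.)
Chart 2 median avg delay (min) ≈ 25; below-median airports: SEA, ORD. Among those, SEA has the highest on-time rate (%) (≈ 90).

SEA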